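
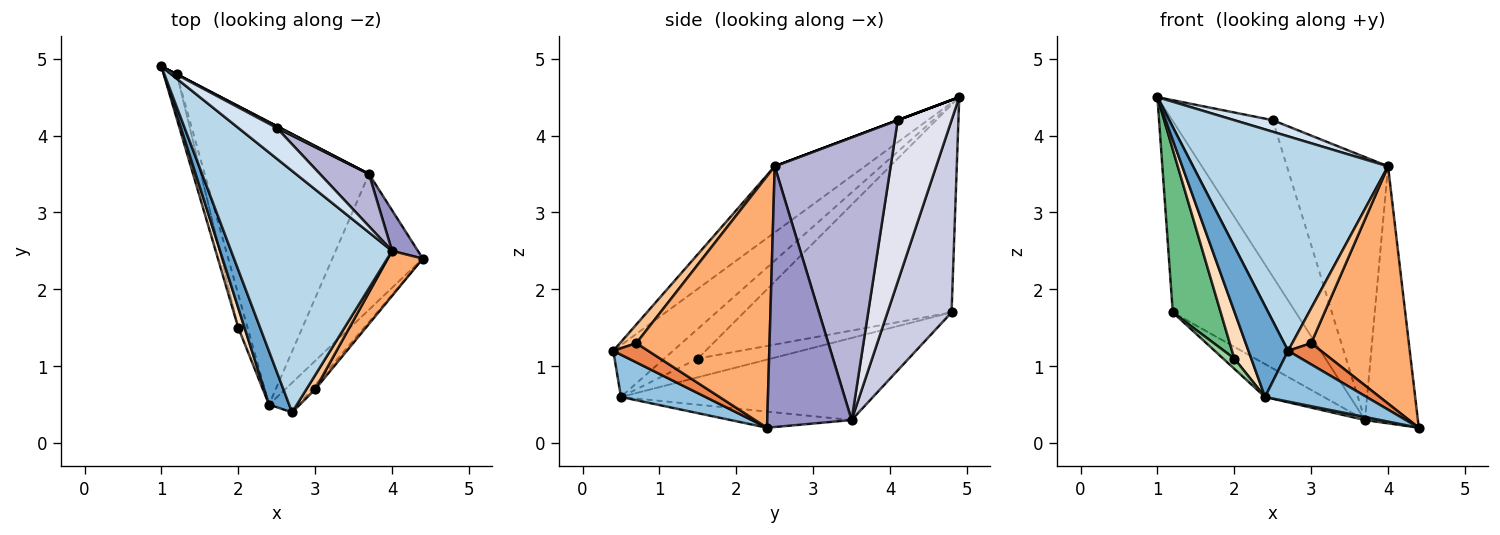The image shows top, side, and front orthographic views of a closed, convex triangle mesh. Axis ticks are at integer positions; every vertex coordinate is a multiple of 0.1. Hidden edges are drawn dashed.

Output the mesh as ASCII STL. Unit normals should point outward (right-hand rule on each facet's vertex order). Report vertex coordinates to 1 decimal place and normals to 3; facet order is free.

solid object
 facet normal -0.793 -0.526 0.309
  outer loop
   vertex 2.4 0.5 0.6
   vertex 2.7 0.4 1.2
   vertex 1.0 4.9 4.5
  endloop
 endfacet
 facet normal 0.584 -0.701 -0.409
  outer loop
   vertex 2.4 0.5 0.6
   vertex 4.4 2.4 0.2
   vertex 2.7 0.4 1.2
  endloop
 endfacet
 facet normal -0.294 -0.635 0.715
  outer loop
   vertex 4.0 2.5 3.6
   vertex 1.0 4.9 4.5
   vertex 2.7 0.4 1.2
  endloop
 endfacet
 facet normal 0.000 -0.351 0.936
  outer loop
   vertex 2.5 4.1 4.2
   vertex 1.0 4.9 4.5
   vertex 4.0 2.5 3.6
  endloop
 endfacet
 facet normal 0.722 -0.679 -0.130
  outer loop
   vertex 3.0 0.7 1.3
   vertex 2.7 0.4 1.2
   vertex 4.4 2.4 0.2
  endloop
 endfacet
 facet normal 0.801 -0.588 0.112
  outer loop
   vertex 3.0 0.7 1.3
   vertex 4.4 2.4 0.2
   vertex 4.0 2.5 3.6
  endloop
 endfacet
 facet normal 0.625 -0.723 0.294
  outer loop
   vertex 3.0 0.7 1.3
   vertex 4.0 2.5 3.6
   vertex 2.7 0.4 1.2
  endloop
 endfacet
 facet normal -0.877 -0.444 0.186
  outer loop
   vertex 2.0 1.5 1.1
   vertex 2.4 0.5 0.6
   vertex 1.0 4.9 4.5
  endloop
 endfacet
 facet normal -0.973 -0.225 -0.061
  outer loop
   vertex 2.0 1.5 1.1
   vertex 1.0 4.9 4.5
   vertex 1.2 4.8 1.7
  endloop
 endfacet
 facet normal -0.888 -0.135 -0.440
  outer loop
   vertex 2.0 1.5 1.1
   vertex 1.2 4.8 1.7
   vertex 2.4 0.5 0.6
  endloop
 endfacet
 facet normal -0.176 -0.022 -0.984
  outer loop
   vertex 3.7 3.5 0.3
   vertex 4.4 2.4 0.2
   vertex 2.4 0.5 0.6
  endloop
 endfacet
 facet normal -0.444 0.104 -0.890
  outer loop
   vertex 3.7 3.5 0.3
   vertex 2.4 0.5 0.6
   vertex 1.2 4.8 1.7
  endloop
 endfacet
 facet normal 0.844 0.530 0.084
  outer loop
   vertex 3.7 3.5 0.3
   vertex 4.0 2.5 3.6
   vertex 4.4 2.4 0.2
  endloop
 endfacet
 facet normal 0.747 0.652 0.130
  outer loop
   vertex 3.7 3.5 0.3
   vertex 2.5 4.1 4.2
   vertex 4.0 2.5 3.6
  endloop
 endfacet
 facet normal 0.462 0.887 0.001
  outer loop
   vertex 3.7 3.5 0.3
   vertex 1.2 4.8 1.7
   vertex 1.0 4.9 4.5
  endloop
 endfacet
 facet normal 0.472 0.882 0.010
  outer loop
   vertex 3.7 3.5 0.3
   vertex 1.0 4.9 4.5
   vertex 2.5 4.1 4.2
  endloop
 endfacet
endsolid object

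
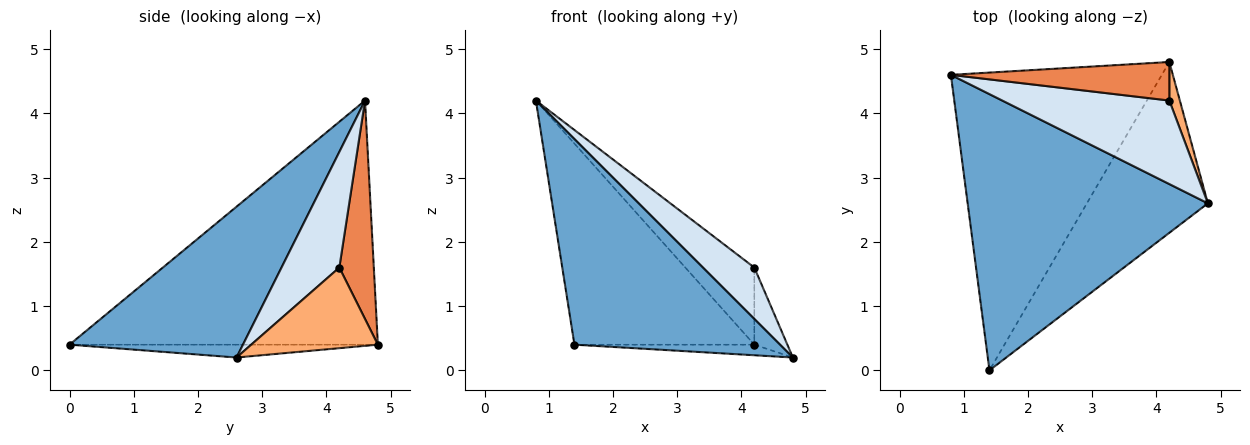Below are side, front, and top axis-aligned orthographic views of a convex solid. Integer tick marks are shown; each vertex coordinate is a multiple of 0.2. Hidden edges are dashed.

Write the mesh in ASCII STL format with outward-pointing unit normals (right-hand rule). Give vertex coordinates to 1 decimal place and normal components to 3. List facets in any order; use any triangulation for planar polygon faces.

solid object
 facet normal 0.450 -0.533 0.716
  outer loop
   vertex 1.4 0.0 0.4
   vertex 4.8 2.6 0.2
   vertex 0.8 4.6 4.2
  endloop
 endfacet
 facet normal -0.692 0.404 -0.598
  outer loop
   vertex 4.2 4.8 0.4
   vertex 1.4 0.0 0.4
   vertex 0.8 4.6 4.2
  endloop
 endfacet
 facet normal -0.105 0.061 -0.993
  outer loop
   vertex 4.2 4.8 0.4
   vertex 4.8 2.6 0.2
   vertex 1.4 0.0 0.4
  endloop
 endfacet
 facet normal 0.508 -0.451 0.734
  outer loop
   vertex 4.2 4.2 1.6
   vertex 0.8 4.6 4.2
   vertex 4.8 2.6 0.2
  endloop
 endfacet
 facet normal 0.408 0.816 0.408
  outer loop
   vertex 4.2 4.2 1.6
   vertex 4.2 4.8 0.4
   vertex 0.8 4.6 4.2
  endloop
 endfacet
 facet normal 0.960 0.250 0.125
  outer loop
   vertex 4.2 4.2 1.6
   vertex 4.8 2.6 0.2
   vertex 4.2 4.8 0.4
  endloop
 endfacet
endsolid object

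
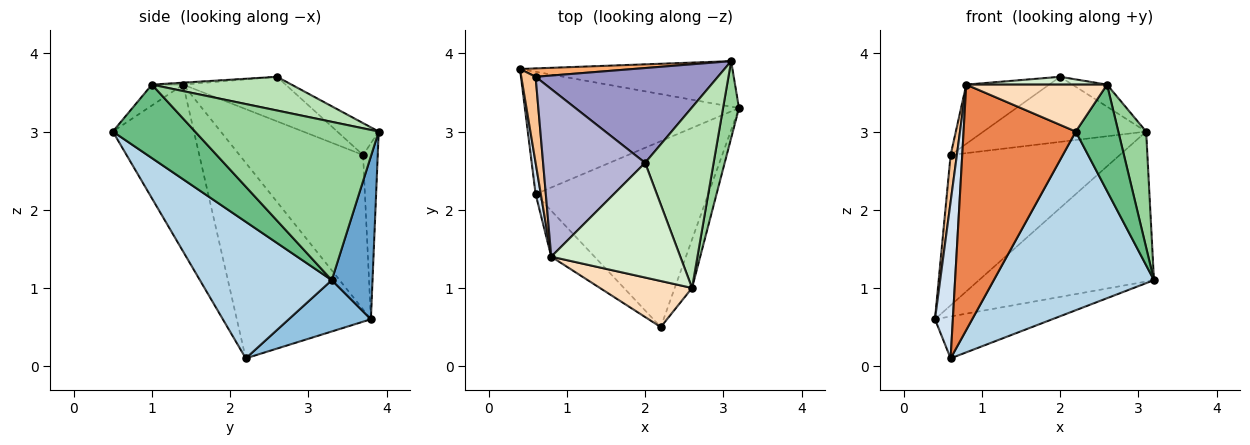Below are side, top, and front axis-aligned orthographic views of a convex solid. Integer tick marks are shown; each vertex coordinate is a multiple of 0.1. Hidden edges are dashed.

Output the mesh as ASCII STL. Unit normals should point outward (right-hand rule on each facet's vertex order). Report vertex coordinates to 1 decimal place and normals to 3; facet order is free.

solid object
 facet normal 0.217 0.934 -0.284
  outer loop
   vertex 3.1 3.9 3.0
   vertex 3.2 3.3 1.1
   vertex 0.4 3.8 0.6
  endloop
 endfacet
 facet normal 0.221 0.316 -0.923
  outer loop
   vertex 0.6 2.2 0.1
   vertex 0.4 3.8 0.6
   vertex 3.2 3.3 1.1
  endloop
 endfacet
 facet normal 0.496 -0.602 -0.626
  outer loop
   vertex 0.6 2.2 0.1
   vertex 3.2 3.3 1.1
   vertex 2.2 0.5 3.0
  endloop
 endfacet
 facet normal -0.991 -0.132 0.026
  outer loop
   vertex 0.6 2.2 0.1
   vertex 0.8 1.4 3.6
   vertex 0.4 3.8 0.6
  endloop
 endfacet
 facet normal -0.579 -0.801 -0.150
  outer loop
   vertex 0.6 2.2 0.1
   vertex 2.2 0.5 3.0
   vertex 0.8 1.4 3.6
  endloop
 endfacet
 facet normal -0.086 0.995 0.056
  outer loop
   vertex 0.6 3.7 2.7
   vertex 3.1 3.9 3.0
   vertex 0.4 3.8 0.6
  endloop
 endfacet
 facet normal -0.994 -0.050 0.092
  outer loop
   vertex 0.6 3.7 2.7
   vertex 0.4 3.8 0.6
   vertex 0.8 1.4 3.6
  endloop
 endfacet
 facet normal -0.157 -0.705 0.692
  outer loop
   vertex 2.6 1.0 3.6
   vertex 0.8 1.4 3.6
   vertex 2.2 0.5 3.0
  endloop
 endfacet
 facet normal 0.869 -0.450 -0.205
  outer loop
   vertex 2.6 1.0 3.6
   vertex 2.2 0.5 3.0
   vertex 3.2 3.3 1.1
  endloop
 endfacet
 facet normal 0.984 -0.149 0.099
  outer loop
   vertex 2.6 1.0 3.6
   vertex 3.2 3.3 1.1
   vertex 3.1 3.9 3.0
  endloop
 endfacet
 facet normal 0.439 0.109 0.892
  outer loop
   vertex 2.0 2.6 3.7
   vertex 2.6 1.0 3.6
   vertex 3.1 3.9 3.0
  endloop
 endfacet
 facet normal -0.015 -0.068 0.998
  outer loop
   vertex 2.0 2.6 3.7
   vertex 0.8 1.4 3.6
   vertex 2.6 1.0 3.6
  endloop
 endfacet
 facet normal -0.143 0.560 0.816
  outer loop
   vertex 2.0 2.6 3.7
   vertex 3.1 3.9 3.0
   vertex 0.6 3.7 2.7
  endloop
 endfacet
 facet normal -0.381 0.308 0.872
  outer loop
   vertex 2.0 2.6 3.7
   vertex 0.6 3.7 2.7
   vertex 0.8 1.4 3.6
  endloop
 endfacet
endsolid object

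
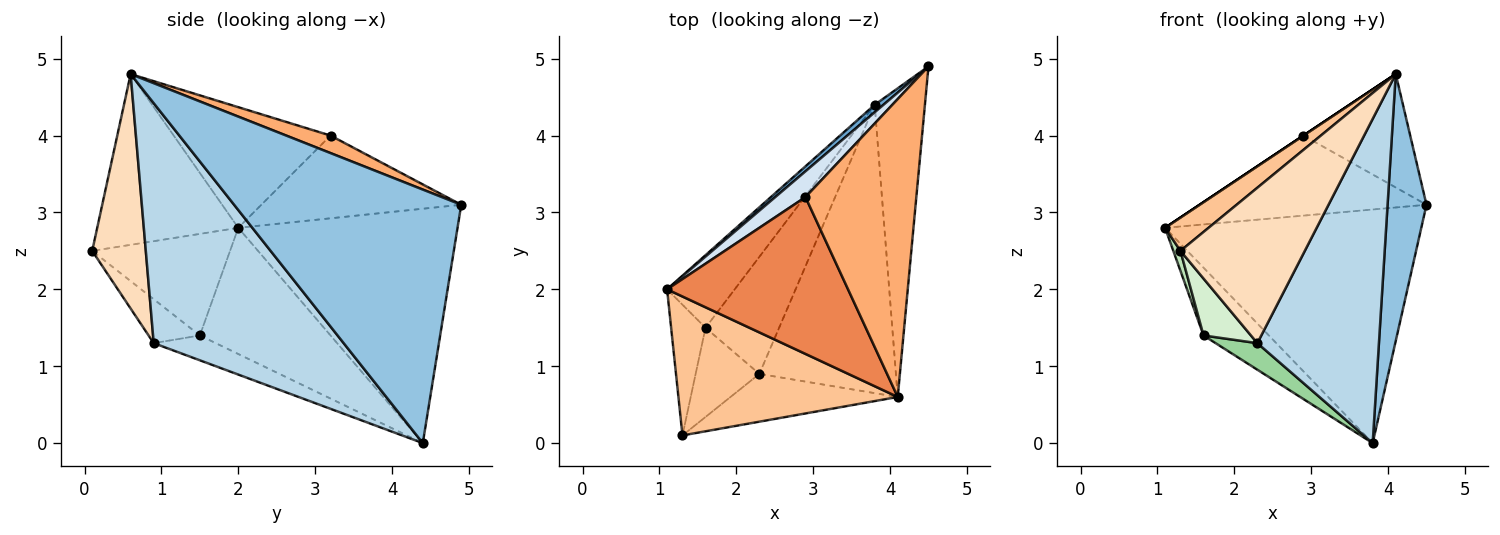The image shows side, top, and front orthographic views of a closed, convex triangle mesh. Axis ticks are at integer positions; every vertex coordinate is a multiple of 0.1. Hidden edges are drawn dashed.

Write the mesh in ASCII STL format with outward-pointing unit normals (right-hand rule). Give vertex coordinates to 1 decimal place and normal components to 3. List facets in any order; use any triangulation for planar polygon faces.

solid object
 facet normal -0.650 0.760 0.024
  outer loop
   vertex 3.8 4.4 0.0
   vertex 1.1 2.0 2.8
   vertex 4.5 4.9 3.1
  endloop
 endfacet
 facet normal 0.967 -0.166 -0.192
  outer loop
   vertex 3.8 4.4 0.0
   vertex 4.5 4.9 3.1
   vertex 4.1 0.6 4.8
  endloop
 endfacet
 facet normal 0.760 -0.486 -0.432
  outer loop
   vertex 2.3 0.9 1.3
   vertex 3.8 4.4 0.0
   vertex 4.1 0.6 4.8
  endloop
 endfacet
 facet normal -0.643 0.729 0.235
  outer loop
   vertex 2.9 3.2 4.0
   vertex 4.5 4.9 3.1
   vertex 1.1 2.0 2.8
  endloop
 endfacet
 facet normal -0.555 0.000 0.832
  outer loop
   vertex 2.9 3.2 4.0
   vertex 1.1 2.0 2.8
   vertex 4.1 0.6 4.8
  endloop
 endfacet
 facet normal 0.146 0.352 0.925
  outer loop
   vertex 2.9 3.2 4.0
   vertex 4.1 0.6 4.8
   vertex 4.5 4.9 3.1
  endloop
 endfacet
 facet normal -0.604 -0.186 0.775
  outer loop
   vertex 1.3 0.1 2.5
   vertex 4.1 0.6 4.8
   vertex 1.1 2.0 2.8
  endloop
 endfacet
 facet normal 0.381 -0.884 -0.272
  outer loop
   vertex 1.3 0.1 2.5
   vertex 2.3 0.9 1.3
   vertex 4.1 0.6 4.8
  endloop
 endfacet
 facet normal -0.807 0.403 -0.432
  outer loop
   vertex 1.6 1.5 1.4
   vertex 1.1 2.0 2.8
   vertex 3.8 4.4 0.0
  endloop
 endfacet
 facet normal -0.312 -0.210 -0.926
  outer loop
   vertex 1.6 1.5 1.4
   vertex 3.8 4.4 0.0
   vertex 2.3 0.9 1.3
  endloop
 endfacet
 facet normal -0.946 -0.049 -0.320
  outer loop
   vertex 1.6 1.5 1.4
   vertex 1.3 0.1 2.5
   vertex 1.1 2.0 2.8
  endloop
 endfacet
 facet normal -0.503 -0.465 -0.729
  outer loop
   vertex 1.6 1.5 1.4
   vertex 2.3 0.9 1.3
   vertex 1.3 0.1 2.5
  endloop
 endfacet
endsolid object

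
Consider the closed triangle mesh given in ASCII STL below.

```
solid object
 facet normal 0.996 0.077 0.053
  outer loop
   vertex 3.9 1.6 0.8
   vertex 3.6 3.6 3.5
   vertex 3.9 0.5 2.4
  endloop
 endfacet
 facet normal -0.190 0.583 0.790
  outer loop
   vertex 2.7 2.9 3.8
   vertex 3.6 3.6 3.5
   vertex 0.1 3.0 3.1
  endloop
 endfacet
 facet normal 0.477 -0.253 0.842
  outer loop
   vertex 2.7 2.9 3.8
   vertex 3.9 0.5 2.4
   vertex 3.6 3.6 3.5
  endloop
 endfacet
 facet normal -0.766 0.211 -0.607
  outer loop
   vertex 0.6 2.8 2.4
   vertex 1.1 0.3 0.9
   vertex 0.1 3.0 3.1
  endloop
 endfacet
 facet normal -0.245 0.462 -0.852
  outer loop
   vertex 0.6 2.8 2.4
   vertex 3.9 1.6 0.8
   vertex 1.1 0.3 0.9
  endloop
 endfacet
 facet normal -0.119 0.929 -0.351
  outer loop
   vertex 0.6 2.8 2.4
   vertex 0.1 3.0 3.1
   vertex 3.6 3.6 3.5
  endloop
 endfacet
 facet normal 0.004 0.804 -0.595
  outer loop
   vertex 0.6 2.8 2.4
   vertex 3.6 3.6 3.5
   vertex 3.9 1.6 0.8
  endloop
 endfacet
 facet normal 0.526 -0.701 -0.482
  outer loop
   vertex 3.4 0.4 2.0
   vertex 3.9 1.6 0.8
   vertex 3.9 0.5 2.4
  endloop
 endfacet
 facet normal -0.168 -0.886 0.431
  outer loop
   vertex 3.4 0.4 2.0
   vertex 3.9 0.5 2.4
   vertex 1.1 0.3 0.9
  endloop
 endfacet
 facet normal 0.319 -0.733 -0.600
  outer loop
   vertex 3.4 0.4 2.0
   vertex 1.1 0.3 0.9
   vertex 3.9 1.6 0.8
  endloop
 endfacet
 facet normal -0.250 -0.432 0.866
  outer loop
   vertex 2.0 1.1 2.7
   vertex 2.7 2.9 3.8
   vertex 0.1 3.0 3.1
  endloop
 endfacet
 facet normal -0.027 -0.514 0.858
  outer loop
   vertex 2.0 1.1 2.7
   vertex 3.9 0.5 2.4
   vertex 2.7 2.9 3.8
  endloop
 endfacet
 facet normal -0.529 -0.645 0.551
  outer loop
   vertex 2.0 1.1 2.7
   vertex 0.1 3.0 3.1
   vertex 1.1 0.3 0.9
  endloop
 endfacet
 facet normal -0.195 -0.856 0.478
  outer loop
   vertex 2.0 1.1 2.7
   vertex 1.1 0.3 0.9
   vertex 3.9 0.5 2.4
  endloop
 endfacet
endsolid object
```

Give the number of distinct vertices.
9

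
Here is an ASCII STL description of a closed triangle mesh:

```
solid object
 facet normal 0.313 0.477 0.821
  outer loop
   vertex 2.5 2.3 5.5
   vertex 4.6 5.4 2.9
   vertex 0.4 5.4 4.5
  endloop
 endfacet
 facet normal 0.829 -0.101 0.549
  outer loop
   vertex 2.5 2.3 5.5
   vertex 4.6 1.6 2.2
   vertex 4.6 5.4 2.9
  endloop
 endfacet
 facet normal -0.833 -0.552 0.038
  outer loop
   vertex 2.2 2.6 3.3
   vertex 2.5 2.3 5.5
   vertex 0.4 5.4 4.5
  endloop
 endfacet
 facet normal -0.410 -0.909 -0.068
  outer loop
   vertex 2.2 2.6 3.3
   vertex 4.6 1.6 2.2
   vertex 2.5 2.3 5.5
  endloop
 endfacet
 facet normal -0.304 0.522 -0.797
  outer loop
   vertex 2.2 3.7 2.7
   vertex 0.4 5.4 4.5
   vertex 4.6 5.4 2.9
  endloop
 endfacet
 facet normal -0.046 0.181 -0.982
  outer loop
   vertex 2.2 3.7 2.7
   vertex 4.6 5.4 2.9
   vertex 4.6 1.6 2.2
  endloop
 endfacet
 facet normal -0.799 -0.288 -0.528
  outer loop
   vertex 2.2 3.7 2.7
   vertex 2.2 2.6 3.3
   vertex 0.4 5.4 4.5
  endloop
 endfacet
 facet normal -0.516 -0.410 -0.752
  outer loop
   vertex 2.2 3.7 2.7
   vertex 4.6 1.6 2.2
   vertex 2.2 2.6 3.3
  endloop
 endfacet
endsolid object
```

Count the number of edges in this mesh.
12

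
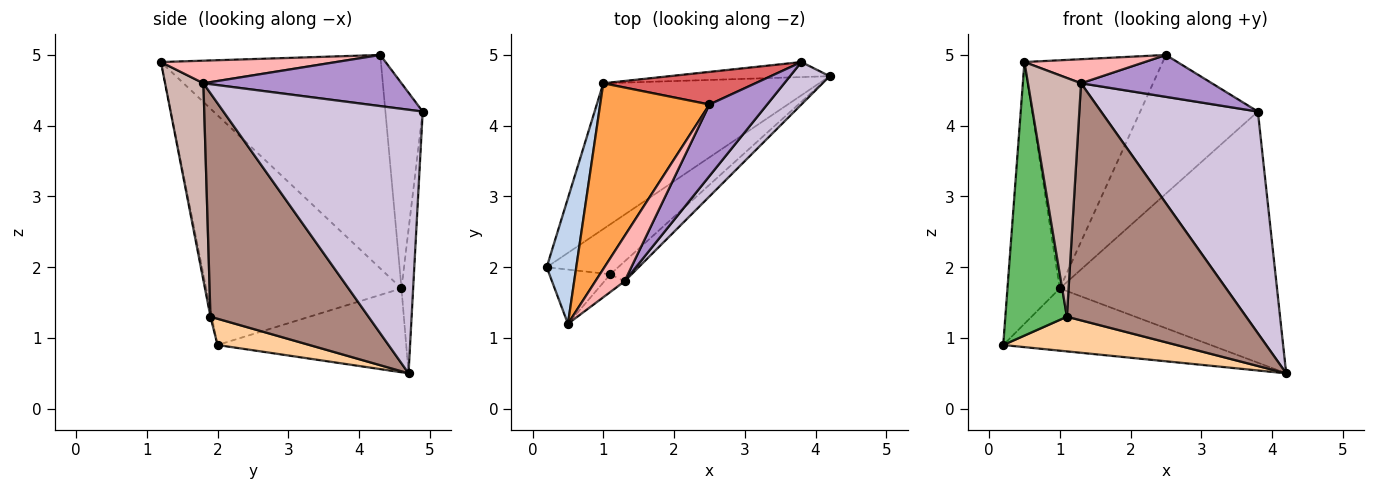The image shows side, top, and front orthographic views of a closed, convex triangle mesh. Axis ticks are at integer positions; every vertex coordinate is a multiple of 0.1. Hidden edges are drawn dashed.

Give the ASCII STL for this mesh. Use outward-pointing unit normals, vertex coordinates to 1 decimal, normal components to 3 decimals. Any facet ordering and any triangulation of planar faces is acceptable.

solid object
 facet normal -0.336 0.370 -0.866
  outer loop
   vertex 1.0 4.6 1.7
   vertex 4.2 4.7 0.5
   vertex 0.2 2.0 0.9
  endloop
 endfacet
 facet normal -0.959 0.257 0.123
  outer loop
   vertex 1.0 4.6 1.7
   vertex 0.2 2.0 0.9
   vertex 0.5 1.2 4.9
  endloop
 endfacet
 facet normal -0.777 0.488 0.398
  outer loop
   vertex 1.0 4.6 1.7
   vertex 0.5 1.2 4.9
   vertex 2.5 4.3 5.0
  endloop
 endfacet
 facet normal 0.289 -0.545 -0.787
  outer loop
   vertex 1.1 1.9 1.3
   vertex 0.2 2.0 0.9
   vertex 4.2 4.7 0.5
  endloop
 endfacet
 facet normal -0.023 -0.981 -0.194
  outer loop
   vertex 1.1 1.9 1.3
   vertex 0.5 1.2 4.9
   vertex 0.2 2.0 0.9
  endloop
 endfacet
 facet normal -0.054 0.997 -0.060
  outer loop
   vertex 3.8 4.9 4.2
   vertex 4.2 4.7 0.5
   vertex 1.0 4.6 1.7
  endloop
 endfacet
 facet normal -0.295 0.930 0.219
  outer loop
   vertex 3.8 4.9 4.2
   vertex 1.0 4.6 1.7
   vertex 2.5 4.3 5.0
  endloop
 endfacet
 facet normal 0.564 -0.387 0.729
  outer loop
   vertex 1.3 1.8 4.6
   vertex 2.5 4.3 5.0
   vertex 0.5 1.2 4.9
  endloop
 endfacet
 facet normal 0.607 -0.401 0.686
  outer loop
   vertex 1.3 1.8 4.6
   vertex 3.8 4.9 4.2
   vertex 2.5 4.3 5.0
  endloop
 endfacet
 facet normal 0.780 -0.614 0.118
  outer loop
   vertex 1.3 1.8 4.6
   vertex 4.2 4.7 0.5
   vertex 3.8 4.9 4.2
  endloop
 endfacet
 facet normal 0.660 -0.749 -0.063
  outer loop
   vertex 1.3 1.8 4.6
   vertex 1.1 1.9 1.3
   vertex 4.2 4.7 0.5
  endloop
 endfacet
 facet normal 0.584 -0.809 -0.060
  outer loop
   vertex 1.3 1.8 4.6
   vertex 0.5 1.2 4.9
   vertex 1.1 1.9 1.3
  endloop
 endfacet
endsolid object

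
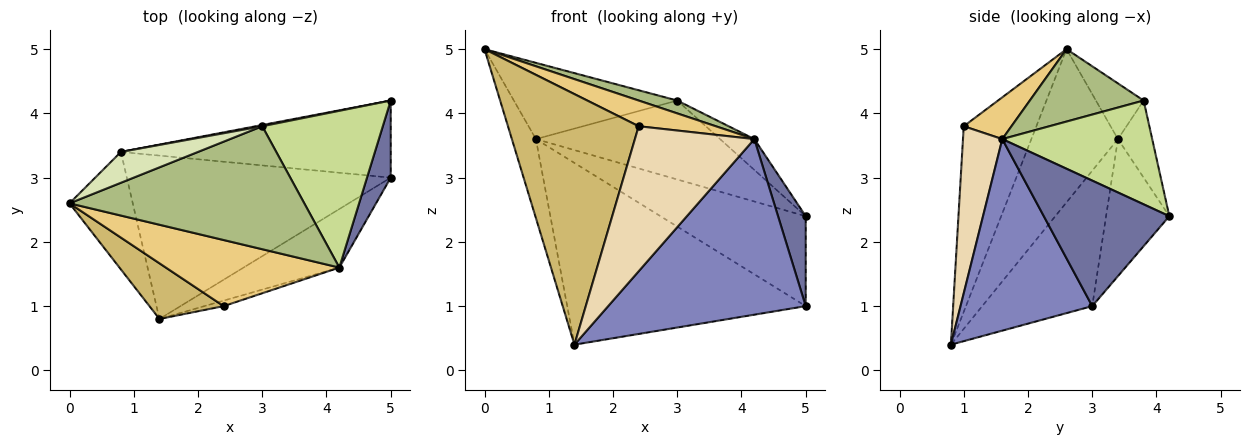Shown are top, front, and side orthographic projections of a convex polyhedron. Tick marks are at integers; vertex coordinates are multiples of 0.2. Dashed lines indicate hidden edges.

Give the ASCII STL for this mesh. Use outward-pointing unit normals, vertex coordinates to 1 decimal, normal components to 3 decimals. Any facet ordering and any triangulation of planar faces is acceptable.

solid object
 facet normal 0.960 -0.212 0.181
  outer loop
   vertex 5.0 3.0 1.0
   vertex 5.0 4.2 2.4
   vertex 4.2 1.6 3.6
  endloop
 endfacet
 facet normal 0.535 -0.802 -0.267
  outer loop
   vertex 5.0 3.0 1.0
   vertex 4.2 1.6 3.6
   vertex 1.4 0.8 0.4
  endloop
 endfacet
 facet normal -0.895 0.248 -0.370
  outer loop
   vertex 0.8 3.4 3.6
   vertex 1.4 0.8 0.4
   vertex 0.0 2.6 5.0
  endloop
 endfacet
 facet normal -0.314 0.721 -0.618
  outer loop
   vertex 0.8 3.4 3.6
   vertex 5.0 4.2 2.4
   vertex 5.0 3.0 1.0
  endloop
 endfacet
 facet normal -0.324 0.703 -0.632
  outer loop
   vertex 0.8 3.4 3.6
   vertex 5.0 3.0 1.0
   vertex 1.4 0.8 0.4
  endloop
 endfacet
 facet normal 0.293 -0.099 0.951
  outer loop
   vertex 3.0 3.8 4.2
   vertex 0.0 2.6 5.0
   vertex 4.2 1.6 3.6
  endloop
 endfacet
 facet normal 0.645 0.147 0.750
  outer loop
   vertex 3.0 3.8 4.2
   vertex 4.2 1.6 3.6
   vertex 5.0 4.2 2.4
  endloop
 endfacet
 facet normal -0.261 0.895 0.362
  outer loop
   vertex 3.0 3.8 4.2
   vertex 0.8 3.4 3.6
   vertex 0.0 2.6 5.0
  endloop
 endfacet
 facet normal -0.183 0.983 0.015
  outer loop
   vertex 3.0 3.8 4.2
   vertex 5.0 4.2 2.4
   vertex 0.8 3.4 3.6
  endloop
 endfacet
 facet normal -0.477 -0.858 0.191
  outer loop
   vertex 2.4 1.0 3.8
   vertex 0.0 2.6 5.0
   vertex 1.4 0.8 0.4
  endloop
 endfacet
 facet normal 0.219 -0.354 0.909
  outer loop
   vertex 2.4 1.0 3.8
   vertex 4.2 1.6 3.6
   vertex 0.0 2.6 5.0
  endloop
 endfacet
 facet normal 0.312 -0.949 -0.036
  outer loop
   vertex 2.4 1.0 3.8
   vertex 1.4 0.8 0.4
   vertex 4.2 1.6 3.6
  endloop
 endfacet
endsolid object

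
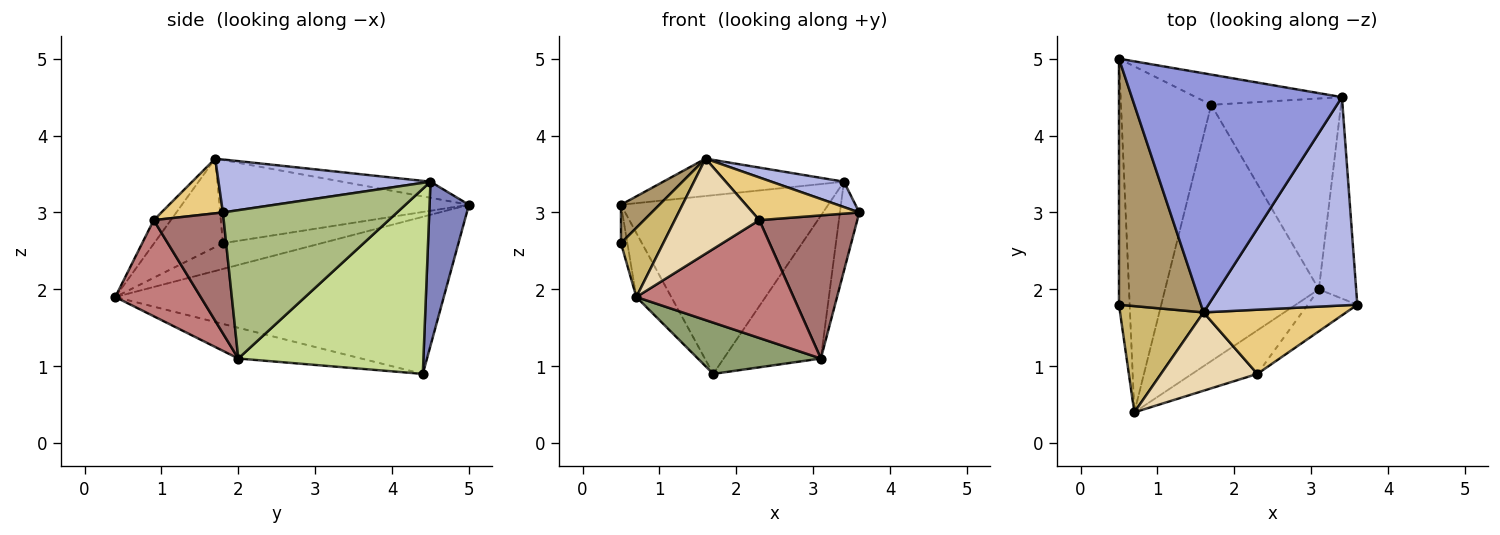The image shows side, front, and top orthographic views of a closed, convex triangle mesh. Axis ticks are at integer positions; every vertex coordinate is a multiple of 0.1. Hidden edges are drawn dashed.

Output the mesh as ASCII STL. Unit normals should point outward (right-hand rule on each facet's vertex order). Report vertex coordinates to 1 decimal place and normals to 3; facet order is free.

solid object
 facet normal -0.863 0.092 -0.496
  outer loop
   vertex 1.7 4.4 0.9
   vertex 0.7 0.4 1.9
   vertex 0.5 5.0 3.1
  endloop
 endfacet
 facet normal 0.184 0.969 -0.164
  outer loop
   vertex 3.4 4.5 3.4
   vertex 1.7 4.4 0.9
   vertex 0.5 5.0 3.1
  endloop
 endfacet
 facet normal -0.075 0.154 0.985
  outer loop
   vertex 1.6 1.7 3.7
   vertex 3.4 4.5 3.4
   vertex 0.5 5.0 3.1
  endloop
 endfacet
 facet normal 0.333 -0.114 0.936
  outer loop
   vertex 1.6 1.7 3.7
   vertex 3.6 1.8 3.0
   vertex 3.4 4.5 3.4
  endloop
 endfacet
 facet normal -0.192 -0.192 -0.962
  outer loop
   vertex 3.1 2.0 1.1
   vertex 0.7 0.4 1.9
   vertex 1.7 4.4 0.9
  endloop
 endfacet
 facet normal 0.964 0.107 -0.242
  outer loop
   vertex 3.1 2.0 1.1
   vertex 3.4 4.5 3.4
   vertex 3.6 1.8 3.0
  endloop
 endfacet
 facet normal 0.752 0.395 -0.527
  outer loop
   vertex 3.1 2.0 1.1
   vertex 1.7 4.4 0.9
   vertex 3.4 4.5 3.4
  endloop
 endfacet
 facet normal -0.922 0.060 -0.383
  outer loop
   vertex 0.5 1.8 2.6
   vertex 0.5 5.0 3.1
   vertex 0.7 0.4 1.9
  endloop
 endfacet
 facet normal -0.708 -0.109 0.698
  outer loop
   vertex 0.5 1.8 2.6
   vertex 1.6 1.7 3.7
   vertex 0.5 5.0 3.1
  endloop
 endfacet
 facet normal -0.664 -0.408 0.627
  outer loop
   vertex 0.5 1.8 2.6
   vertex 0.7 0.4 1.9
   vertex 1.6 1.7 3.7
  endloop
 endfacet
 facet normal 0.304 -0.527 0.793
  outer loop
   vertex 2.3 0.9 2.9
   vertex 3.6 1.8 3.0
   vertex 1.6 1.7 3.7
  endloop
 endfacet
 facet normal -0.154 -0.763 0.628
  outer loop
   vertex 2.3 0.9 2.9
   vertex 1.6 1.7 3.7
   vertex 0.7 0.4 1.9
  endloop
 endfacet
 facet normal 0.566 -0.791 -0.232
  outer loop
   vertex 2.3 0.9 2.9
   vertex 3.1 2.0 1.1
   vertex 3.6 1.8 3.0
  endloop
 endfacet
 facet normal 0.454 -0.836 -0.309
  outer loop
   vertex 2.3 0.9 2.9
   vertex 0.7 0.4 1.9
   vertex 3.1 2.0 1.1
  endloop
 endfacet
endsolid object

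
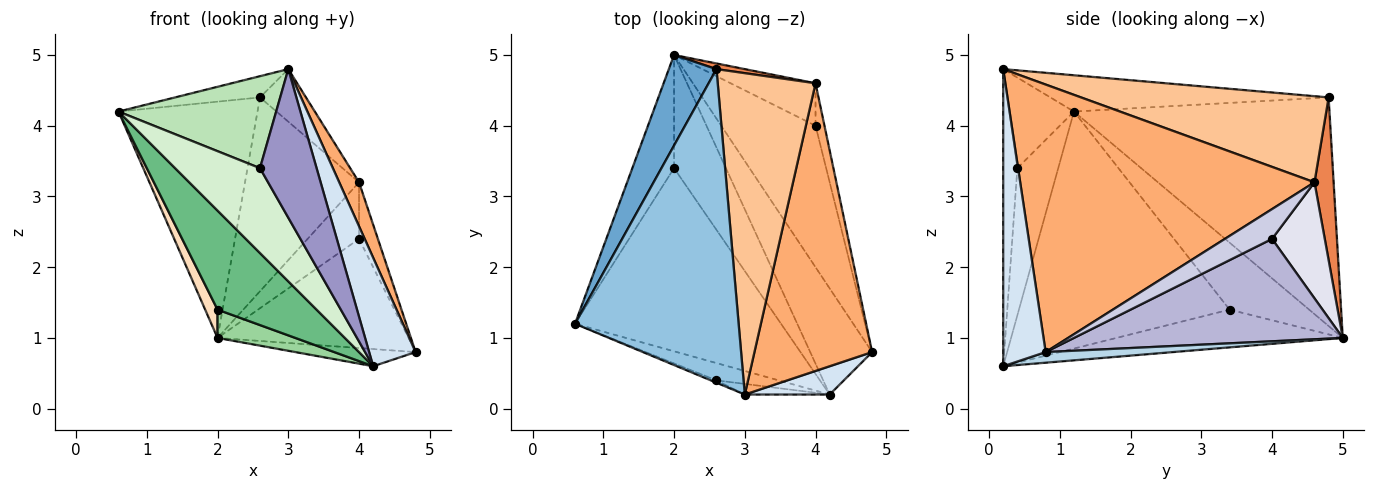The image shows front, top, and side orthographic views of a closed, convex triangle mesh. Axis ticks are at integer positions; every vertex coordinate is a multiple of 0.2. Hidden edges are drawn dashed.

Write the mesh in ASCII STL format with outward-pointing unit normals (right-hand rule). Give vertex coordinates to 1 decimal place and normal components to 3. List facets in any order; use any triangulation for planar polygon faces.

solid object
 facet normal -0.864 0.470 0.180
  outer loop
   vertex 2.6 4.8 4.4
   vertex 2.0 5.0 1.0
   vertex 0.6 1.2 4.2
  endloop
 endfacet
 facet normal -0.216 0.066 0.974
  outer loop
   vertex 2.6 4.8 4.4
   vertex 0.6 1.2 4.2
   vertex 3.0 0.2 4.8
  endloop
 endfacet
 facet normal 0.167 0.158 -0.973
  outer loop
   vertex 4.2 0.2 0.6
   vertex 2.0 5.0 1.0
   vertex 4.8 0.8 0.8
  endloop
 endfacet
 facet normal 0.662 -0.725 0.189
  outer loop
   vertex 4.2 0.2 0.6
   vertex 4.8 0.8 0.8
   vertex 3.0 0.2 4.8
  endloop
 endfacet
 facet normal 0.165 0.986 0.029
  outer loop
   vertex 4.0 4.6 3.2
   vertex 2.0 5.0 1.0
   vertex 2.6 4.8 4.4
  endloop
 endfacet
 facet normal 0.914 -0.061 0.402
  outer loop
   vertex 4.0 4.6 3.2
   vertex 3.0 0.2 4.8
   vertex 4.8 0.8 0.8
  endloop
 endfacet
 facet normal 0.656 0.122 0.745
  outer loop
   vertex 4.0 4.6 3.2
   vertex 2.6 4.8 4.4
   vertex 3.0 0.2 4.8
  endloop
 endfacet
 facet normal -0.842 -0.131 -0.524
  outer loop
   vertex 2.0 3.4 1.4
   vertex 0.6 1.2 4.2
   vertex 2.0 5.0 1.0
  endloop
 endfacet
 facet normal -0.711 -0.334 -0.618
  outer loop
   vertex 2.0 3.4 1.4
   vertex 4.2 0.2 0.6
   vertex 0.6 1.2 4.2
  endloop
 endfacet
 facet normal -0.577 -0.198 -0.793
  outer loop
   vertex 2.0 3.4 1.4
   vertex 2.0 5.0 1.0
   vertex 4.2 0.2 0.6
  endloop
 endfacet
 facet normal -0.379 -0.925 -0.024
  outer loop
   vertex 2.6 0.4 3.4
   vertex 3.0 0.2 4.8
   vertex 0.6 1.2 4.2
  endloop
 endfacet
 facet normal -0.427 -0.886 -0.181
  outer loop
   vertex 2.6 0.4 3.4
   vertex 0.6 1.2 4.2
   vertex 4.2 0.2 0.6
  endloop
 endfacet
 facet normal -0.242 -0.968 -0.069
  outer loop
   vertex 2.6 0.4 3.4
   vertex 4.2 0.2 0.6
   vertex 3.0 0.2 4.8
  endloop
 endfacet
 facet normal 0.652 0.463 -0.600
  outer loop
   vertex 4.0 4.0 2.4
   vertex 4.8 0.8 0.8
   vertex 2.0 5.0 1.0
  endloop
 endfacet
 facet normal 0.894 0.358 -0.268
  outer loop
   vertex 4.0 4.0 2.4
   vertex 4.0 4.6 3.2
   vertex 4.8 0.8 0.8
  endloop
 endfacet
 facet normal 0.634 0.619 -0.464
  outer loop
   vertex 4.0 4.0 2.4
   vertex 2.0 5.0 1.0
   vertex 4.0 4.6 3.2
  endloop
 endfacet
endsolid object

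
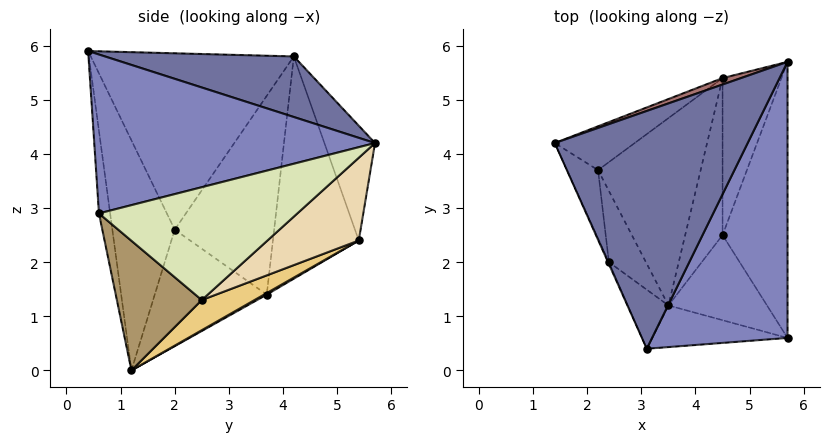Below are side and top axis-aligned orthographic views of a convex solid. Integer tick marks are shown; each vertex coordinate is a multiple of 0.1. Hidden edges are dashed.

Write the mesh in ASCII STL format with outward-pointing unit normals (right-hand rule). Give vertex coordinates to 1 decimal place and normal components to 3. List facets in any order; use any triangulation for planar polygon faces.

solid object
 facet normal 0.296 0.157 0.942
  outer loop
   vertex 3.1 0.4 5.9
   vertex 5.7 5.7 4.2
   vertex 1.4 4.2 5.8
  endloop
 endfacet
 facet normal 0.751 -0.163 0.640
  outer loop
   vertex 5.7 0.6 2.9
   vertex 5.7 5.7 4.2
   vertex 3.1 0.4 5.9
  endloop
 endfacet
 facet normal -0.085 -0.987 -0.140
  outer loop
   vertex 5.7 0.6 2.9
   vertex 3.1 0.4 5.9
   vertex 3.5 1.2 0.0
  endloop
 endfacet
 facet normal -0.913 -0.408 -0.004
  outer loop
   vertex 2.4 2.0 2.6
   vertex 3.1 0.4 5.9
   vertex 1.4 4.2 5.8
  endloop
 endfacet
 facet normal -0.773 -0.620 -0.136
  outer loop
   vertex 2.4 2.0 2.6
   vertex 3.5 1.2 0.0
   vertex 3.1 0.4 5.9
  endloop
 endfacet
 facet normal -0.964 -0.220 -0.150
  outer loop
   vertex 2.4 2.0 2.6
   vertex 1.4 4.2 5.8
   vertex 2.2 3.7 1.4
  endloop
 endfacet
 facet normal -0.906 -0.310 -0.288
  outer loop
   vertex 2.4 2.0 2.6
   vertex 2.2 3.7 1.4
   vertex 3.5 1.2 0.0
  endloop
 endfacet
 facet normal 0.860 0.126 -0.495
  outer loop
   vertex 4.5 2.5 1.3
   vertex 5.7 5.7 4.2
   vertex 5.7 0.6 2.9
  endloop
 endfacet
 facet normal 0.796 -0.007 -0.605
  outer loop
   vertex 4.5 2.5 1.3
   vertex 5.7 0.6 2.9
   vertex 3.5 1.2 0.0
  endloop
 endfacet
 facet normal 0.013 0.494 -0.870
  outer loop
   vertex 4.5 5.4 2.4
   vertex 3.5 1.2 0.0
   vertex 2.2 3.7 1.4
  endloop
 endfacet
 facet normal 0.602 0.283 -0.746
  outer loop
   vertex 4.5 5.4 2.4
   vertex 4.5 2.5 1.3
   vertex 3.5 1.2 0.0
  endloop
 endfacet
 facet normal 0.796 0.215 -0.566
  outer loop
   vertex 4.5 5.4 2.4
   vertex 5.7 5.7 4.2
   vertex 4.5 2.5 1.3
  endloop
 endfacet
 facet normal -0.312 0.949 0.050
  outer loop
   vertex 4.5 5.4 2.4
   vertex 1.4 4.2 5.8
   vertex 5.7 5.7 4.2
  endloop
 endfacet
 facet normal -0.529 0.827 -0.190
  outer loop
   vertex 4.5 5.4 2.4
   vertex 2.2 3.7 1.4
   vertex 1.4 4.2 5.8
  endloop
 endfacet
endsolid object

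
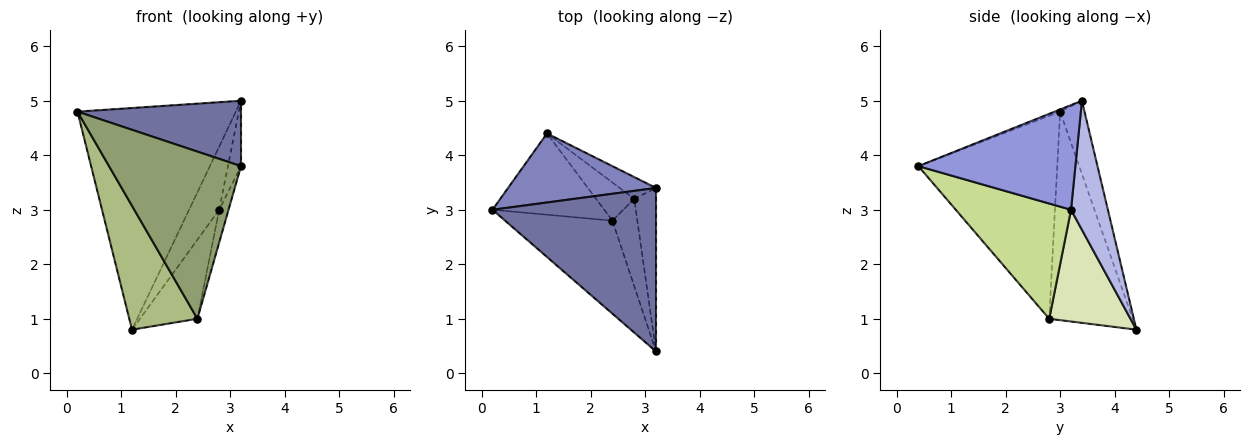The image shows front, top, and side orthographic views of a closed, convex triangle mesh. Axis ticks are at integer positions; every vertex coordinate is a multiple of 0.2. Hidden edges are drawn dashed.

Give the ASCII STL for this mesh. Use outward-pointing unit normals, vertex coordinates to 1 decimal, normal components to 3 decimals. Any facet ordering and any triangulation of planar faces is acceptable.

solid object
 facet normal -0.012 -0.371 0.928
  outer loop
   vertex 3.2 3.4 5.0
   vertex 0.2 3.0 4.8
   vertex 3.2 0.4 3.8
  endloop
 endfacet
 facet normal -0.146 0.945 0.294
  outer loop
   vertex 1.2 4.4 0.8
   vertex 0.2 3.0 4.8
   vertex 3.2 3.4 5.0
  endloop
 endfacet
 facet normal 0.976 0.081 -0.203
  outer loop
   vertex 2.8 3.2 3.0
   vertex 3.2 3.4 5.0
   vertex 3.2 0.4 3.8
  endloop
 endfacet
 facet normal 0.757 0.618 -0.213
  outer loop
   vertex 2.8 3.2 3.0
   vertex 1.2 4.4 0.8
   vertex 3.2 3.4 5.0
  endloop
 endfacet
 facet normal -0.677 -0.643 -0.358
  outer loop
   vertex 2.4 2.8 1.0
   vertex 3.2 0.4 3.8
   vertex 0.2 3.0 4.8
  endloop
 endfacet
 facet normal -0.715 -0.584 -0.383
  outer loop
   vertex 2.4 2.8 1.0
   vertex 0.2 3.0 4.8
   vertex 1.2 4.4 0.8
  endloop
 endfacet
 facet normal 0.974 0.079 -0.211
  outer loop
   vertex 2.4 2.8 1.0
   vertex 2.8 3.2 3.0
   vertex 3.2 0.4 3.8
  endloop
 endfacet
 facet normal 0.786 0.556 -0.269
  outer loop
   vertex 2.4 2.8 1.0
   vertex 1.2 4.4 0.8
   vertex 2.8 3.2 3.0
  endloop
 endfacet
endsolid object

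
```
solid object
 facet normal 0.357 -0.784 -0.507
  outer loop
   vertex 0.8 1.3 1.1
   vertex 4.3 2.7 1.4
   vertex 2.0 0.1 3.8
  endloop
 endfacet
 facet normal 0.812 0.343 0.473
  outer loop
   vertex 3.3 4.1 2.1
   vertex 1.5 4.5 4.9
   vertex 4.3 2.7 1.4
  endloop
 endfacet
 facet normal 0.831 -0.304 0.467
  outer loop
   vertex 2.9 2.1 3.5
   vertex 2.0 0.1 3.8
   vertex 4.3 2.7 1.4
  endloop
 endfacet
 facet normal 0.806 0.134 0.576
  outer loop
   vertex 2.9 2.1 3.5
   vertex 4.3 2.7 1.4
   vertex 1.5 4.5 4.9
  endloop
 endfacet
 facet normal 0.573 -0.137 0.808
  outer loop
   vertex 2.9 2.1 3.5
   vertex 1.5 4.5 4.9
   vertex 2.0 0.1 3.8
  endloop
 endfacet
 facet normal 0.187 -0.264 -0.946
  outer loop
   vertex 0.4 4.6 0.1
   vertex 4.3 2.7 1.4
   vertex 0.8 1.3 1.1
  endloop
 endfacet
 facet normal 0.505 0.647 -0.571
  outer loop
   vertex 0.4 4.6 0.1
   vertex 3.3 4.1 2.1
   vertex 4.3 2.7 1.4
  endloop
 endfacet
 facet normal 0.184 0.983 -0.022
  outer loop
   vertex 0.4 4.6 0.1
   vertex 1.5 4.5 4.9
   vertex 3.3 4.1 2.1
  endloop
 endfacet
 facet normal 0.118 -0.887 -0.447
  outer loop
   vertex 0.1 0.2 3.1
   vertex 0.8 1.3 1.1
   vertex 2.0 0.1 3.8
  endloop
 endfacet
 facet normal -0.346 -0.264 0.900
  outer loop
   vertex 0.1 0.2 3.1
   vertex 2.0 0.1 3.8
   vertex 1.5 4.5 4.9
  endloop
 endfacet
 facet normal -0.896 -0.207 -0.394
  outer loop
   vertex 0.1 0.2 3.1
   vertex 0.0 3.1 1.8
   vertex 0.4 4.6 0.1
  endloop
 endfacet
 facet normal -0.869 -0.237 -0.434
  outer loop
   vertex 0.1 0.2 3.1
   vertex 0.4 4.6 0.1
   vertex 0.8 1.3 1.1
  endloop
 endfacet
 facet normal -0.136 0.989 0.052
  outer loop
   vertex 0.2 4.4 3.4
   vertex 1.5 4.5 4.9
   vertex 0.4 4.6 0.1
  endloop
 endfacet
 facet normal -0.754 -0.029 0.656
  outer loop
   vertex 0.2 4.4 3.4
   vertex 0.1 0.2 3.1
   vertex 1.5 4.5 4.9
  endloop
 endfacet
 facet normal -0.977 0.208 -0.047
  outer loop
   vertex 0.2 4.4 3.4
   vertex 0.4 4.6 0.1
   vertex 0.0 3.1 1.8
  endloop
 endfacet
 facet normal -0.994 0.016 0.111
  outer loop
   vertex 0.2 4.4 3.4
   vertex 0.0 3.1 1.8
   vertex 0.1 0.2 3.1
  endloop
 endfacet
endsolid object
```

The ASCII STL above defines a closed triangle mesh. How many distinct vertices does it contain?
10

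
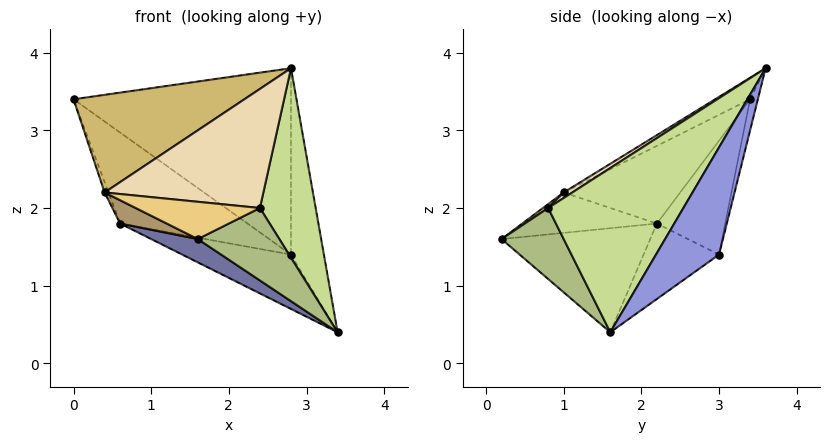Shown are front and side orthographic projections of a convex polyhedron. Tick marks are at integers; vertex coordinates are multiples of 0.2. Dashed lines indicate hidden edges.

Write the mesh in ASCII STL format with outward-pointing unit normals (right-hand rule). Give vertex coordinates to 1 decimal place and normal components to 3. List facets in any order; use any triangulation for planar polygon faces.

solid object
 facet normal -0.467 -0.146 -0.872
  outer loop
   vertex 0.6 2.2 1.8
   vertex 3.4 1.6 0.4
   vertex 1.6 0.2 1.6
  endloop
 endfacet
 facet normal -0.035 0.970 -0.242
  outer loop
   vertex 2.8 3.0 1.4
   vertex 0.0 3.4 3.4
   vertex 2.8 3.6 3.8
  endloop
 endfacet
 facet normal 0.881 0.460 -0.115
  outer loop
   vertex 2.8 3.0 1.4
   vertex 2.8 3.6 3.8
   vertex 3.4 1.6 0.4
  endloop
 endfacet
 facet normal -0.362 0.675 -0.642
  outer loop
   vertex 2.8 3.0 1.4
   vertex 0.6 2.2 1.8
   vertex 0.0 3.4 3.4
  endloop
 endfacet
 facet normal -0.317 0.457 -0.831
  outer loop
   vertex 2.8 3.0 1.4
   vertex 3.4 1.6 0.4
   vertex 0.6 2.2 1.8
  endloop
 endfacet
 facet normal 0.606 -0.795 -0.019
  outer loop
   vertex 2.4 0.8 2.0
   vertex 1.6 0.2 1.6
   vertex 3.4 1.6 0.4
  endloop
 endfacet
 facet normal 0.862 -0.355 0.361
  outer loop
   vertex 2.4 0.8 2.0
   vertex 3.4 1.6 0.4
   vertex 2.8 3.6 3.8
  endloop
 endfacet
 facet normal -0.928 0.031 -0.371
  outer loop
   vertex 0.4 1.0 2.2
   vertex 0.0 3.4 3.4
   vertex 0.6 2.2 1.8
  endloop
 endfacet
 facet normal -0.536 -0.185 -0.824
  outer loop
   vertex 0.4 1.0 2.2
   vertex 0.6 2.2 1.8
   vertex 1.6 0.2 1.6
  endloop
 endfacet
 facet normal -0.094 -0.458 0.884
  outer loop
   vertex 0.4 1.0 2.2
   vertex 2.8 3.6 3.8
   vertex 0.0 3.4 3.4
  endloop
 endfacet
 facet normal 0.024 -0.577 0.817
  outer loop
   vertex 0.4 1.0 2.2
   vertex 1.6 0.2 1.6
   vertex 2.4 0.8 2.0
  endloop
 endfacet
 facet normal 0.030 -0.544 0.839
  outer loop
   vertex 0.4 1.0 2.2
   vertex 2.4 0.8 2.0
   vertex 2.8 3.6 3.8
  endloop
 endfacet
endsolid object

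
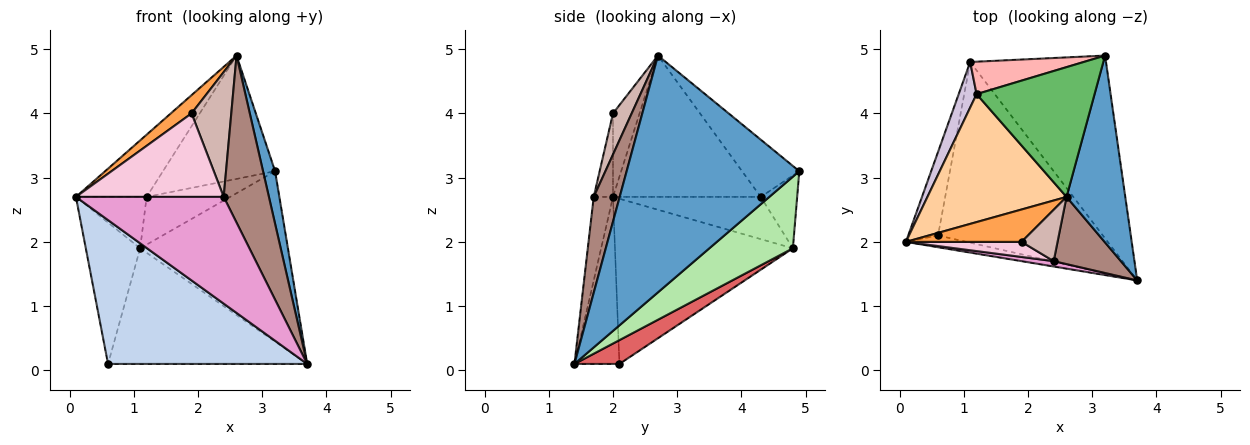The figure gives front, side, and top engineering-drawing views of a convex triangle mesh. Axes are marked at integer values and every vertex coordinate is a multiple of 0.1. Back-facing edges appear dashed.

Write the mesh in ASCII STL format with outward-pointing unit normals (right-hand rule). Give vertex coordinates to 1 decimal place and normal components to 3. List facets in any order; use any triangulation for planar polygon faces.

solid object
 facet normal 0.968 -0.068 0.240
  outer loop
   vertex 2.6 2.7 4.9
   vertex 3.7 1.4 0.1
   vertex 3.2 4.9 3.1
  endloop
 endfacet
 facet normal -0.220 -0.972 -0.080
  outer loop
   vertex 0.6 2.1 0.1
   vertex 3.7 1.4 0.1
   vertex 0.1 2.0 2.7
  endloop
 endfacet
 facet normal -0.533 -0.416 0.737
  outer loop
   vertex 1.9 2.0 4.0
   vertex 2.6 2.7 4.9
   vertex 0.1 2.0 2.7
  endloop
 endfacet
 facet normal -0.675 0.323 0.664
  outer loop
   vertex 1.2 4.3 2.7
   vertex 0.1 2.0 2.7
   vertex 2.6 2.7 4.9
  endloop
 endfacet
 facet normal -0.332 0.650 0.684
  outer loop
   vertex 1.2 4.3 2.7
   vertex 2.6 2.7 4.9
   vertex 3.2 4.9 3.1
  endloop
 endfacet
 facet normal 0.360 0.636 -0.682
  outer loop
   vertex 1.1 4.8 1.9
   vertex 3.2 4.9 3.1
   vertex 3.7 1.4 0.1
  endloop
 endfacet
 facet normal 0.121 0.535 -0.836
  outer loop
   vertex 1.1 4.8 1.9
   vertex 3.7 1.4 0.1
   vertex 0.6 2.1 0.1
  endloop
 endfacet
 facet normal -0.339 0.778 0.529
  outer loop
   vertex 1.1 4.8 1.9
   vertex 1.2 4.3 2.7
   vertex 3.2 4.9 3.1
  endloop
 endfacet
 facet normal -0.942 0.288 -0.170
  outer loop
   vertex 1.1 4.8 1.9
   vertex 0.6 2.1 0.1
   vertex 0.1 2.0 2.7
  endloop
 endfacet
 facet normal -0.843 0.403 0.357
  outer loop
   vertex 1.1 4.8 1.9
   vertex 0.1 2.0 2.7
   vertex 1.2 4.3 2.7
  endloop
 endfacet
 facet normal 0.470 -0.819 0.329
  outer loop
   vertex 2.4 1.7 2.7
   vertex 3.7 1.4 0.1
   vertex 2.6 2.7 4.9
  endloop
 endfacet
 facet normal 0.399 -0.848 0.349
  outer loop
   vertex 2.4 1.7 2.7
   vertex 2.6 2.7 4.9
   vertex 1.9 2.0 4.0
  endloop
 endfacet
 facet normal -0.129 -0.990 0.050
  outer loop
   vertex 2.4 1.7 2.7
   vertex 0.1 2.0 2.7
   vertex 3.7 1.4 0.1
  endloop
 endfacet
 facet normal -0.127 -0.976 0.176
  outer loop
   vertex 2.4 1.7 2.7
   vertex 1.9 2.0 4.0
   vertex 0.1 2.0 2.7
  endloop
 endfacet
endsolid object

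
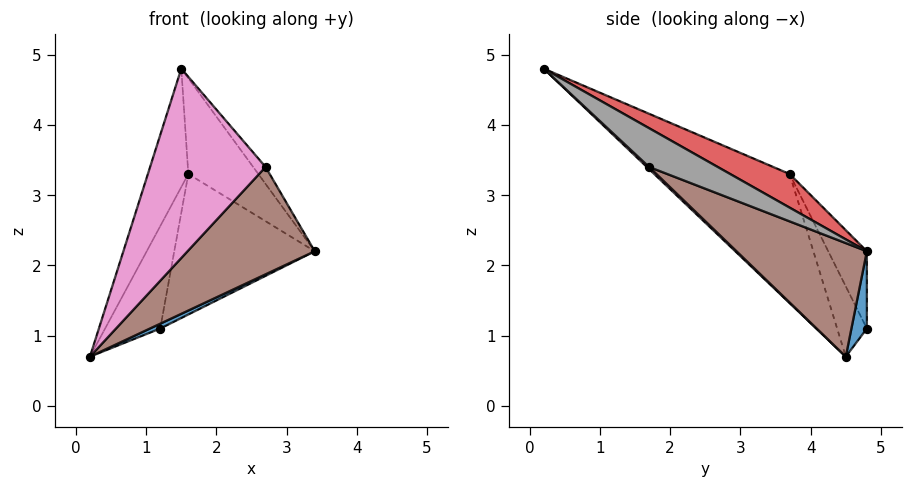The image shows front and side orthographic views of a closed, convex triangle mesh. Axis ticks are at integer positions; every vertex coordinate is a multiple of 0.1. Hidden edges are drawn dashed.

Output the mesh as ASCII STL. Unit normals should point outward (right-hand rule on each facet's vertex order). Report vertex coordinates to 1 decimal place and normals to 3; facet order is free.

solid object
 facet normal 0.429 -0.286 -0.857
  outer loop
   vertex 1.2 4.8 1.1
   vertex 3.4 4.8 2.2
   vertex 0.2 4.5 0.7
  endloop
 endfacet
 facet normal -0.820 0.245 0.517
  outer loop
   vertex 1.6 3.7 3.3
   vertex 0.2 4.5 0.7
   vertex 1.5 0.2 4.8
  endloop
 endfacet
 facet normal -0.420 0.779 0.466
  outer loop
   vertex 1.6 3.7 3.3
   vertex 1.2 4.8 1.1
   vertex 0.2 4.5 0.7
  endloop
 endfacet
 facet normal 0.312 0.367 0.877
  outer loop
   vertex 1.6 3.7 3.3
   vertex 1.5 0.2 4.8
   vertex 3.4 4.8 2.2
  endloop
 endfacet
 facet normal -0.234 0.852 0.469
  outer loop
   vertex 1.6 3.7 3.3
   vertex 3.4 4.8 2.2
   vertex 1.2 4.8 1.1
  endloop
 endfacet
 facet normal 0.419 -0.408 -0.811
  outer loop
   vertex 2.7 1.7 3.4
   vertex 0.2 4.5 0.7
   vertex 3.4 4.8 2.2
  endloop
 endfacet
 facet normal 0.013 -0.688 -0.726
  outer loop
   vertex 2.7 1.7 3.4
   vertex 1.5 0.2 4.8
   vertex 0.2 4.5 0.7
  endloop
 endfacet
 facet normal 0.684 0.124 0.719
  outer loop
   vertex 2.7 1.7 3.4
   vertex 3.4 4.8 2.2
   vertex 1.5 0.2 4.8
  endloop
 endfacet
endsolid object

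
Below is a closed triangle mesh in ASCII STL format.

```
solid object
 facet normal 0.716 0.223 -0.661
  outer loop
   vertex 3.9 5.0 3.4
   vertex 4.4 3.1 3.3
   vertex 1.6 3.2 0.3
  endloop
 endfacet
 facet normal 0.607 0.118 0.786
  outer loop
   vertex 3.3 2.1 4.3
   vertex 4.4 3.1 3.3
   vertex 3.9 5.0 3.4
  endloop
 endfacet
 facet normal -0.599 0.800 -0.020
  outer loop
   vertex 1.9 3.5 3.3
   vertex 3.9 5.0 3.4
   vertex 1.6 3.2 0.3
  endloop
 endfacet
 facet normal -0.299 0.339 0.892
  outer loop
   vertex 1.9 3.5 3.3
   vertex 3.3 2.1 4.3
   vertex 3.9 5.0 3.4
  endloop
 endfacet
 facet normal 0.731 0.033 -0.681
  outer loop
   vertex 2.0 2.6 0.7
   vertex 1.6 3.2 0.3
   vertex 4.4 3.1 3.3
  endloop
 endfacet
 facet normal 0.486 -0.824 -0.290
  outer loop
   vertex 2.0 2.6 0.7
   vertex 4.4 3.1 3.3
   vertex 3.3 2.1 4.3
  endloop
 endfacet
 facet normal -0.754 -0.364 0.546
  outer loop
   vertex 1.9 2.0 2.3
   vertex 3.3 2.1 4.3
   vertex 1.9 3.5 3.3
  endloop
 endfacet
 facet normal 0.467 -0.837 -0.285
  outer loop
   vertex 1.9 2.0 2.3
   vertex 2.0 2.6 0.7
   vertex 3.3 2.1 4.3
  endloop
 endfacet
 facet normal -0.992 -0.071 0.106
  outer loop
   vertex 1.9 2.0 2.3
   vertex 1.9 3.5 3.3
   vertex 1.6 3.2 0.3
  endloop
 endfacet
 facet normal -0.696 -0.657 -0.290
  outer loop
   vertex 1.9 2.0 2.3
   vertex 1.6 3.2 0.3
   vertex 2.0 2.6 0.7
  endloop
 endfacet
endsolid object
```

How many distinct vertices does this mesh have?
7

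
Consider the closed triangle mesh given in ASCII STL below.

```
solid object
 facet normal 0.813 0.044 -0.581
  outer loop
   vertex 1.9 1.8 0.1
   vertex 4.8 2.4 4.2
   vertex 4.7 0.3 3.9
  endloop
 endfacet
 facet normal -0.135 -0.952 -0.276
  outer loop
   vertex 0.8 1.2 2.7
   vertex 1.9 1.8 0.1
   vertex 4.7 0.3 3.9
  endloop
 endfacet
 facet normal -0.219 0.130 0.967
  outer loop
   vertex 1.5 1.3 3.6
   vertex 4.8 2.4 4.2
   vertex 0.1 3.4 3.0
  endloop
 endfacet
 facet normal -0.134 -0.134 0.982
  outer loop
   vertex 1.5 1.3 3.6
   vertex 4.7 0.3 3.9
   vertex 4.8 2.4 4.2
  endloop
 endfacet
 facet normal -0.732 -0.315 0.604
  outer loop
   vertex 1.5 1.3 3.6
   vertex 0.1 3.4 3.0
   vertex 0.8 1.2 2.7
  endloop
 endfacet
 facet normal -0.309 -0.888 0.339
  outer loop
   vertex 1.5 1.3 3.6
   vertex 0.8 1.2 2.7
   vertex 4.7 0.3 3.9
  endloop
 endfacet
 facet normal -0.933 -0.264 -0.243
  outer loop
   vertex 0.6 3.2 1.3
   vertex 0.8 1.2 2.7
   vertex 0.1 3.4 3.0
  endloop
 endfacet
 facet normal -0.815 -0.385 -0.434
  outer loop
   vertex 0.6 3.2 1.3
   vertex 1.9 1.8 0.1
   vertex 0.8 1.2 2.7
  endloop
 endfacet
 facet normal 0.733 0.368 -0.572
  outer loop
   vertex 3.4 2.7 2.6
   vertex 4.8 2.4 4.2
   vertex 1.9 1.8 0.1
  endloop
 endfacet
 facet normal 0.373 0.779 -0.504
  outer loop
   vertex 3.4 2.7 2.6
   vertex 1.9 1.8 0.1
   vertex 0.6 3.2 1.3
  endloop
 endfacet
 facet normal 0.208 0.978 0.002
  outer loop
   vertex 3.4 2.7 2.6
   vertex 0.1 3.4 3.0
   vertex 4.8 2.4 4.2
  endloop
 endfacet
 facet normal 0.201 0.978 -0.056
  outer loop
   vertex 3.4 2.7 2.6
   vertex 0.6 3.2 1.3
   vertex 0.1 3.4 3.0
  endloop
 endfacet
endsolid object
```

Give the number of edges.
18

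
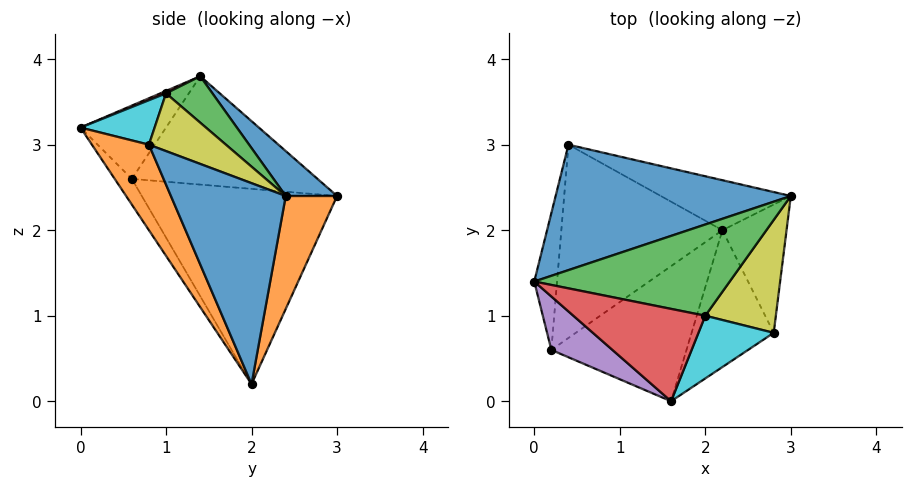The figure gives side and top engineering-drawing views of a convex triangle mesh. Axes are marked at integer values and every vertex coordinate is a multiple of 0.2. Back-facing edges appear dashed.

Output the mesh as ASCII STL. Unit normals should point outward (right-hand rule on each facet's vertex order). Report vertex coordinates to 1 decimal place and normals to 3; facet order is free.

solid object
 facet normal 0.146 0.631 0.762
  outer loop
   vertex 0.4 3.0 2.4
   vertex 0.0 1.4 3.8
   vertex 3.0 2.4 2.4
  endloop
 endfacet
 facet normal 0.218 0.943 -0.251
  outer loop
   vertex 0.4 3.0 2.4
   vertex 3.0 2.4 2.4
   vertex 2.2 2.0 0.2
  endloop
 endfacet
 facet normal 0.192 0.556 0.809
  outer loop
   vertex 2.0 1.0 3.6
   vertex 3.0 2.4 2.4
   vertex 0.0 1.4 3.8
  endloop
 endfacet
 facet normal 0.017 -0.377 0.926
  outer loop
   vertex 2.0 1.0 3.6
   vertex 0.0 1.4 3.8
   vertex 1.6 0.0 3.2
  endloop
 endfacet
 facet normal -0.504 -0.755 0.420
  outer loop
   vertex 0.2 0.6 2.6
   vertex 1.6 0.0 3.2
   vertex 0.0 1.4 3.8
  endloop
 endfacet
 facet normal -0.108 -0.817 -0.566
  outer loop
   vertex 0.2 0.6 2.6
   vertex 2.2 2.0 0.2
   vertex 1.6 0.0 3.2
  endloop
 endfacet
 facet normal -0.977 0.064 -0.206
  outer loop
   vertex 0.2 0.6 2.6
   vertex 0.0 1.4 3.8
   vertex 0.4 3.0 2.4
  endloop
 endfacet
 facet normal -0.771 0.011 -0.636
  outer loop
   vertex 0.2 0.6 2.6
   vertex 0.4 3.0 2.4
   vertex 2.2 2.0 0.2
  endloop
 endfacet
 facet normal 0.620 0.207 0.757
  outer loop
   vertex 2.8 0.8 3.0
   vertex 3.0 2.4 2.4
   vertex 2.0 1.0 3.6
  endloop
 endfacet
 facet normal 0.446 -0.480 0.755
  outer loop
   vertex 2.8 0.8 3.0
   vertex 2.0 1.0 3.6
   vertex 1.6 0.0 3.2
  endloop
 endfacet
 facet normal 0.928 -0.227 -0.296
  outer loop
   vertex 2.8 0.8 3.0
   vertex 2.2 2.0 0.2
   vertex 3.0 2.4 2.4
  endloop
 endfacet
 facet normal 0.450 -0.782 -0.432
  outer loop
   vertex 2.8 0.8 3.0
   vertex 1.6 0.0 3.2
   vertex 2.2 2.0 0.2
  endloop
 endfacet
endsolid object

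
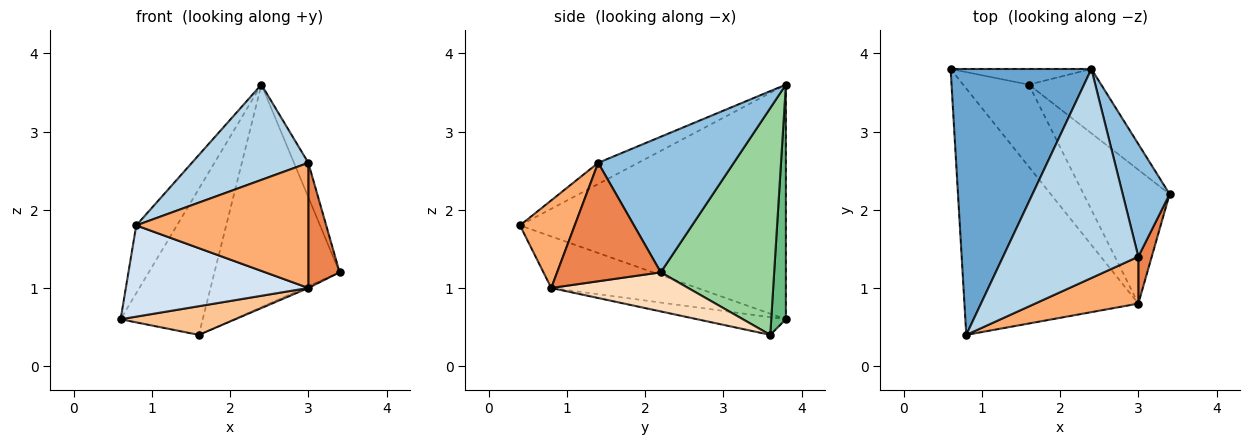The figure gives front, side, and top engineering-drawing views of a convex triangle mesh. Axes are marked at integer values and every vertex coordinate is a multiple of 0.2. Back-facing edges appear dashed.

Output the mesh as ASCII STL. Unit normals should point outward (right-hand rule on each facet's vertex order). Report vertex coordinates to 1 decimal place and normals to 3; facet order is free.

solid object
 facet normal -0.850 0.130 0.510
  outer loop
   vertex 2.4 3.8 3.6
   vertex 0.6 3.8 0.6
   vertex 0.8 0.4 1.8
  endloop
 endfacet
 facet normal 0.940 0.099 0.325
  outer loop
   vertex 3.0 1.4 2.6
   vertex 3.4 2.2 1.2
   vertex 2.4 3.8 3.6
  endloop
 endfacet
 facet normal -0.141 -0.411 0.901
  outer loop
   vertex 3.0 1.4 2.6
   vertex 2.4 3.8 3.6
   vertex 0.8 0.4 1.8
  endloop
 endfacet
 facet normal -0.268 -0.335 -0.904
  outer loop
   vertex 3.0 0.8 1.0
   vertex 0.8 0.4 1.8
   vertex 0.6 3.8 0.6
  endloop
 endfacet
 facet normal 0.952 -0.287 0.108
  outer loop
   vertex 3.0 0.8 1.0
   vertex 3.4 2.2 1.2
   vertex 3.0 1.4 2.6
  endloop
 endfacet
 facet normal 0.286 -0.897 0.337
  outer loop
   vertex 3.0 0.8 1.0
   vertex 3.0 1.4 2.6
   vertex 0.8 0.4 1.8
  endloop
 endfacet
 facet normal -0.247 -0.319 -0.915
  outer loop
   vertex 1.6 3.6 0.4
   vertex 3.0 0.8 1.0
   vertex 0.6 3.8 0.6
  endloop
 endfacet
 facet normal 0.414 0.012 -0.910
  outer loop
   vertex 1.6 3.6 0.4
   vertex 3.4 2.2 1.2
   vertex 3.0 0.8 1.0
  endloop
 endfacet
 facet normal 0.175 0.979 -0.105
  outer loop
   vertex 1.6 3.6 0.4
   vertex 0.6 3.8 0.6
   vertex 2.4 3.8 3.6
  endloop
 endfacet
 facet normal 0.657 0.725 -0.209
  outer loop
   vertex 1.6 3.6 0.4
   vertex 2.4 3.8 3.6
   vertex 3.4 2.2 1.2
  endloop
 endfacet
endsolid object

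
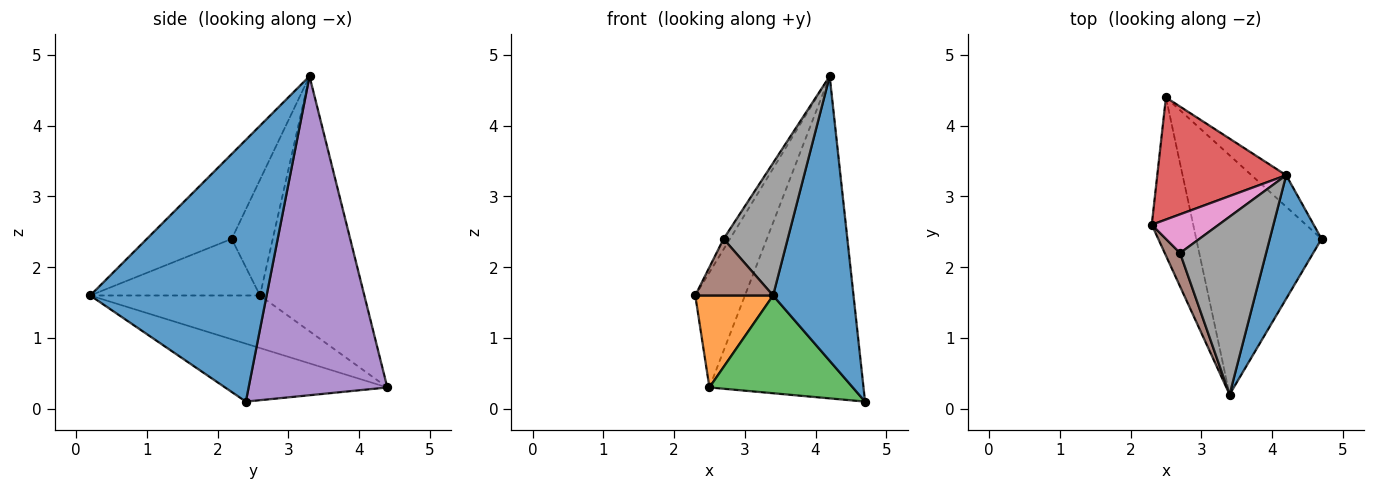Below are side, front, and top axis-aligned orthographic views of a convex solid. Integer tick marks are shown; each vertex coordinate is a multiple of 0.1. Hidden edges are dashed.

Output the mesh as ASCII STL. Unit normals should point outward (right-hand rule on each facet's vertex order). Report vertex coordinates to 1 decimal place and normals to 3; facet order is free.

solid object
 facet normal 0.895 -0.408 0.177
  outer loop
   vertex 4.2 3.3 4.7
   vertex 3.4 0.2 1.6
   vertex 4.7 2.4 0.1
  endloop
 endfacet
 facet normal -0.739 -0.339 -0.583
  outer loop
   vertex 2.5 4.4 0.3
   vertex 3.4 0.2 1.6
   vertex 2.3 2.6 1.6
  endloop
 endfacet
 facet normal -0.393 -0.348 -0.851
  outer loop
   vertex 2.5 4.4 0.3
   vertex 4.7 2.4 0.1
   vertex 3.4 0.2 1.6
  endloop
 endfacet
 facet normal -0.821 0.391 0.415
  outer loop
   vertex 2.5 4.4 0.3
   vertex 2.3 2.6 1.6
   vertex 4.2 3.3 4.7
  endloop
 endfacet
 facet normal 0.667 0.741 -0.072
  outer loop
   vertex 2.5 4.4 0.3
   vertex 4.2 3.3 4.7
   vertex 4.7 2.4 0.1
  endloop
 endfacet
 facet normal -0.883 -0.405 0.239
  outer loop
   vertex 2.7 2.2 2.4
   vertex 2.3 2.6 1.6
   vertex 3.4 0.2 1.6
  endloop
 endfacet
 facet normal -0.858 0.133 0.496
  outer loop
   vertex 2.7 2.2 2.4
   vertex 4.2 3.3 4.7
   vertex 2.3 2.6 1.6
  endloop
 endfacet
 facet normal -0.620 -0.469 0.629
  outer loop
   vertex 2.7 2.2 2.4
   vertex 3.4 0.2 1.6
   vertex 4.2 3.3 4.7
  endloop
 endfacet
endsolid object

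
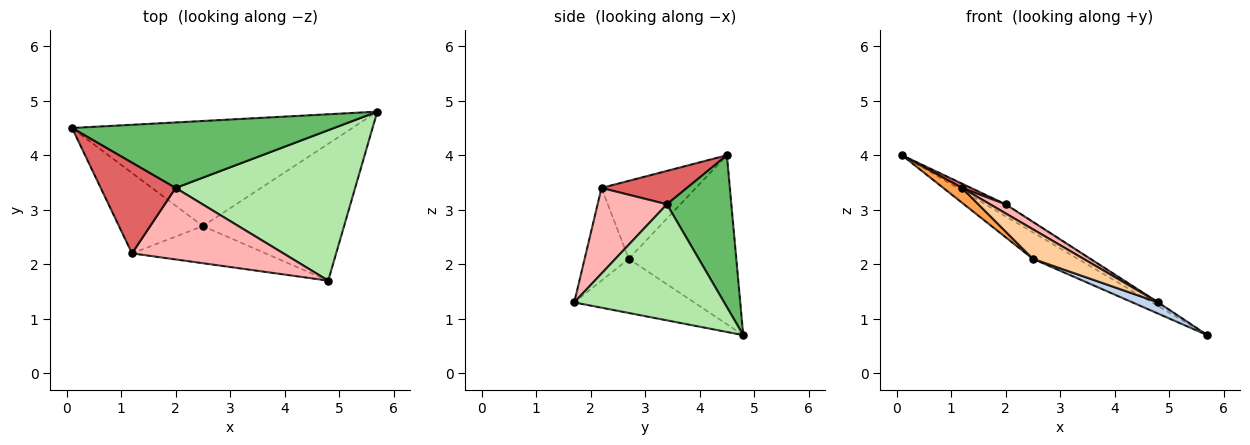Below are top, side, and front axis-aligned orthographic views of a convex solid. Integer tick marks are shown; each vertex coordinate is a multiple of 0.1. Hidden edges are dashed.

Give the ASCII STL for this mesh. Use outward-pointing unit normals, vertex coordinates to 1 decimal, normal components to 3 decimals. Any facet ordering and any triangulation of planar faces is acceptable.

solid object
 facet normal -0.505 0.211 -0.837
  outer loop
   vertex 2.5 2.7 2.1
   vertex 0.1 4.5 4.0
   vertex 5.7 4.8 0.7
  endloop
 endfacet
 facet normal -0.357 -0.077 -0.931
  outer loop
   vertex 2.5 2.7 2.1
   vertex 5.7 4.8 0.7
   vertex 4.8 1.7 1.3
  endloop
 endfacet
 facet normal -0.675 -0.133 -0.726
  outer loop
   vertex 1.2 2.2 3.4
   vertex 0.1 4.5 4.0
   vertex 2.5 2.7 2.1
  endloop
 endfacet
 facet normal -0.477 -0.547 -0.688
  outer loop
   vertex 1.2 2.2 3.4
   vertex 2.5 2.7 2.1
   vertex 4.8 1.7 1.3
  endloop
 endfacet
 facet normal 0.495 0.156 0.855
  outer loop
   vertex 2.0 3.4 3.1
   vertex 5.7 4.8 0.7
   vertex 0.1 4.5 4.0
  endloop
 endfacet
 facet normal 0.543 0.005 0.840
  outer loop
   vertex 2.0 3.4 3.1
   vertex 4.8 1.7 1.3
   vertex 5.7 4.8 0.7
  endloop
 endfacet
 facet normal 0.407 -0.043 0.912
  outer loop
   vertex 2.0 3.4 3.1
   vertex 0.1 4.5 4.0
   vertex 1.2 2.2 3.4
  endloop
 endfacet
 facet normal 0.489 -0.110 0.865
  outer loop
   vertex 2.0 3.4 3.1
   vertex 1.2 2.2 3.4
   vertex 4.8 1.7 1.3
  endloop
 endfacet
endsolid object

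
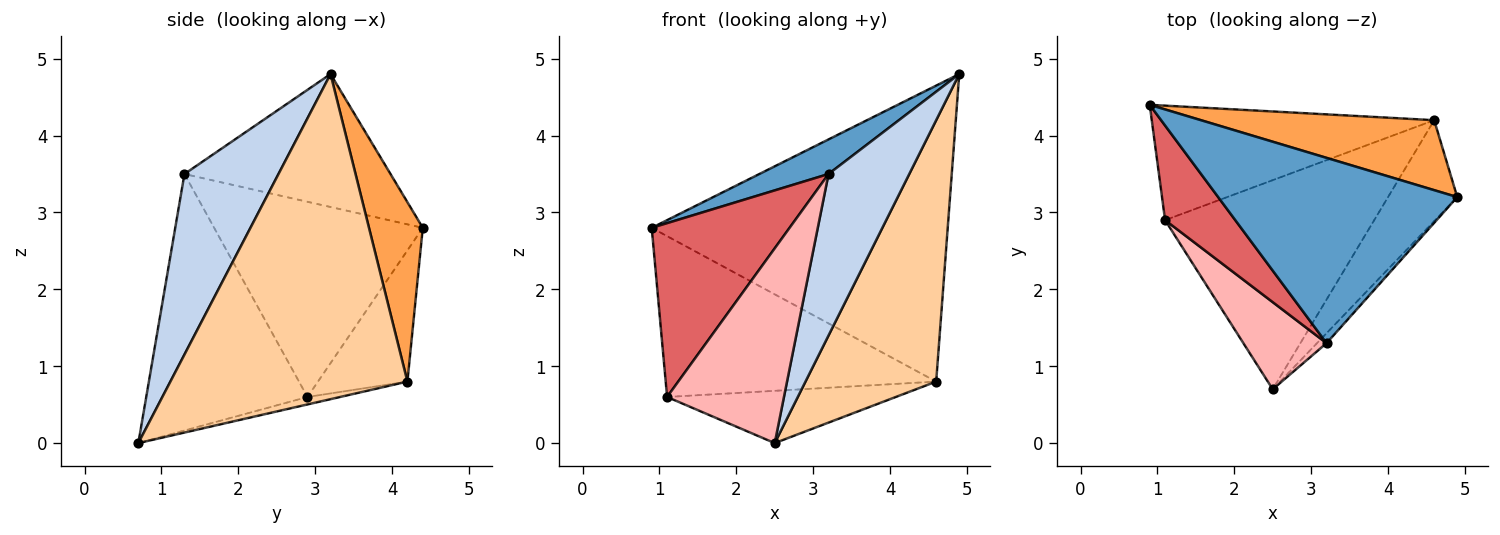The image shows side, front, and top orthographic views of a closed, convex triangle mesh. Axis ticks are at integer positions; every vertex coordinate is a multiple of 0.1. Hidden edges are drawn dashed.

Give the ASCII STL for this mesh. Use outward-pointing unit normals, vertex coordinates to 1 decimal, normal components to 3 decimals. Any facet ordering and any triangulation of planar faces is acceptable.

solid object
 facet normal -0.480 -0.161 0.863
  outer loop
   vertex 3.2 1.3 3.5
   vertex 4.9 3.2 4.8
   vertex 0.9 4.4 2.8
  endloop
 endfacet
 facet normal 0.758 -0.651 -0.040
  outer loop
   vertex 3.2 1.3 3.5
   vertex 2.5 0.7 0.0
   vertex 4.9 3.2 4.8
  endloop
 endfacet
 facet normal 0.174 0.958 0.227
  outer loop
   vertex 4.6 4.2 0.8
   vertex 0.9 4.4 2.8
   vertex 4.9 3.2 4.8
  endloop
 endfacet
 facet normal 0.861 -0.475 -0.183
  outer loop
   vertex 4.6 4.2 0.8
   vertex 4.9 3.2 4.8
   vertex 2.5 0.7 0.0
  endloop
 endfacet
 facet normal -0.260 0.787 -0.560
  outer loop
   vertex 1.1 2.9 0.6
   vertex 0.9 4.4 2.8
   vertex 4.6 4.2 0.8
  endloop
 endfacet
 facet normal -0.035 0.242 -0.970
  outer loop
   vertex 1.1 2.9 0.6
   vertex 4.6 4.2 0.8
   vertex 2.5 0.7 0.0
  endloop
 endfacet
 facet normal -0.799 -0.528 0.287
  outer loop
   vertex 1.1 2.9 0.6
   vertex 3.2 1.3 3.5
   vertex 0.9 4.4 2.8
  endloop
 endfacet
 facet normal -0.783 -0.568 0.254
  outer loop
   vertex 1.1 2.9 0.6
   vertex 2.5 0.7 0.0
   vertex 3.2 1.3 3.5
  endloop
 endfacet
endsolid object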